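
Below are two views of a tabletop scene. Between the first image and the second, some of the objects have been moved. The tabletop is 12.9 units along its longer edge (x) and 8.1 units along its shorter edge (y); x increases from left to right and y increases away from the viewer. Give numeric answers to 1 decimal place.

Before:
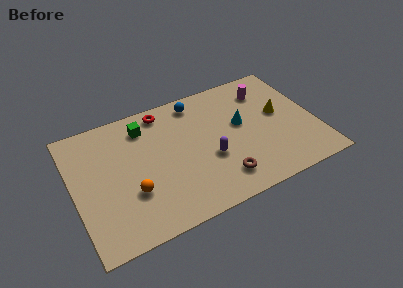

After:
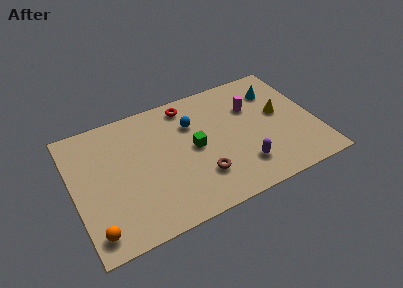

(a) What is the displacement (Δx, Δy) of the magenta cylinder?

(-0.9, -0.8)

The magenta cylinder started near (10.6, 6.3) and ended near (9.7, 5.5).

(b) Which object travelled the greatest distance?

the green cube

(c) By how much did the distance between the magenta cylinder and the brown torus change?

-1.0

Before: roughly 5.6 units apart; after: 4.6. That's 1.0 units closer together.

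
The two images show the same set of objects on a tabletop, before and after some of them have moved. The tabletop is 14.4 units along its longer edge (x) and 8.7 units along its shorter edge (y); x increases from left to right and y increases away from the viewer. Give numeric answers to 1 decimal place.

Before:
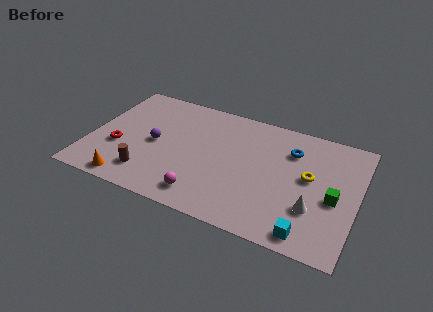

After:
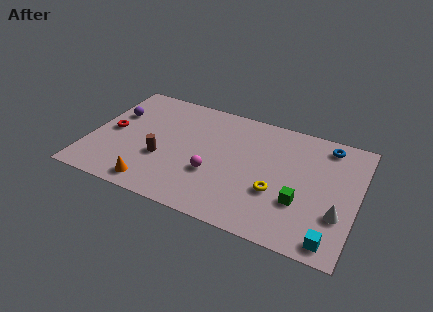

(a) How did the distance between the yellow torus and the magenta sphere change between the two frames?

-2.9

They were about 6.3 units apart before and 3.4 after — 2.9 units closer together.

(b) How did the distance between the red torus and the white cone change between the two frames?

+1.9

The distance was about 10.6 in the first image and 12.5 in the second, so they moved 1.9 units further apart.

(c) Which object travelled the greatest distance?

the purple sphere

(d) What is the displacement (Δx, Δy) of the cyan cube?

(1.2, 0.0)

The cyan cube started near (12.1, 1.0) and ended near (13.3, 1.0).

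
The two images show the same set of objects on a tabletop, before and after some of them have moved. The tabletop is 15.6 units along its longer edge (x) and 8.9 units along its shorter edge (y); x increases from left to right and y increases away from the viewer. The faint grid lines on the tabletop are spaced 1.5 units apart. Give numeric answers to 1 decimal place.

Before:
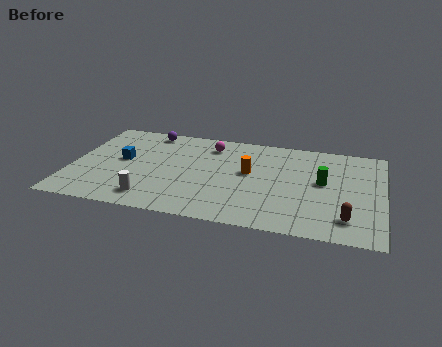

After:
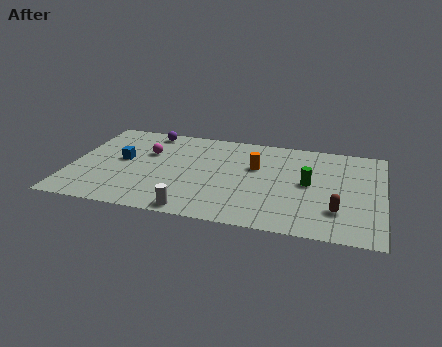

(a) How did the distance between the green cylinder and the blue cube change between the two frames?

-0.7

They were about 10.1 units apart before and 9.4 after — 0.7 units closer together.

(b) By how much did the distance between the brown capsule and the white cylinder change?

-2.5

The distance was about 9.7 in the first image and 7.2 in the second, so they moved 2.5 units closer together.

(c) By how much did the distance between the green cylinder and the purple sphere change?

-0.6

They were about 9.5 units apart before and 8.9 after — 0.6 units closer together.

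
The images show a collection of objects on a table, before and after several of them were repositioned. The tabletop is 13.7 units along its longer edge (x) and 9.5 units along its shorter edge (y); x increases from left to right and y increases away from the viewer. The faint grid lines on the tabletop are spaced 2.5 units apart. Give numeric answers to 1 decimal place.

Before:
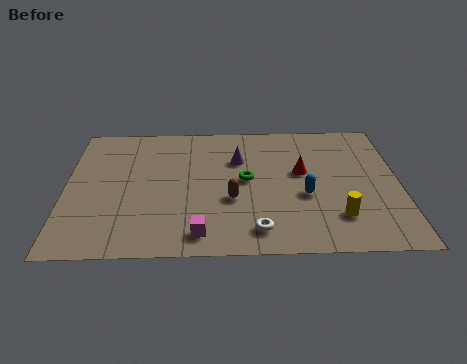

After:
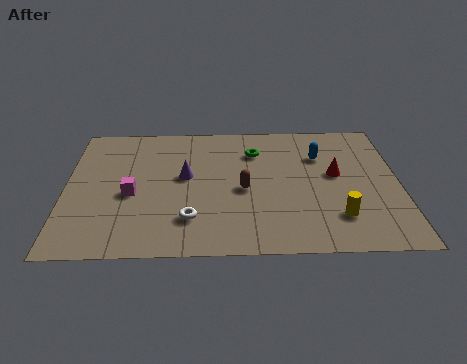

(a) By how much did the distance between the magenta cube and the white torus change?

+0.7

They were about 2.3 units apart before and 3.0 after — 0.7 units further apart.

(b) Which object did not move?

the yellow cylinder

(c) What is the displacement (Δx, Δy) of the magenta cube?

(-2.8, 2.8)

The magenta cube started near (5.5, 1.3) and ended near (2.7, 4.1).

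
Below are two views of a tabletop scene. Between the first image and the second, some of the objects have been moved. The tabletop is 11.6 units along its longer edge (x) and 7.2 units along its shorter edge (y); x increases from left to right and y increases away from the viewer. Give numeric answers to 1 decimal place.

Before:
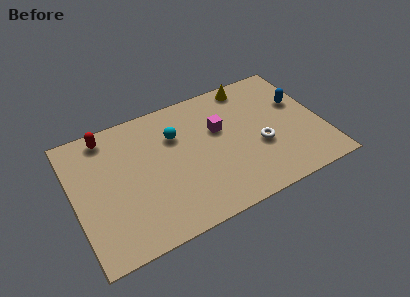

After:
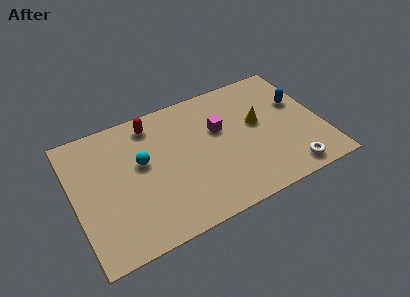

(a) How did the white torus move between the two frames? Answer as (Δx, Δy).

(1.1, -1.9)

The white torus was at about (8.6, 2.8) and moved to about (9.7, 0.9).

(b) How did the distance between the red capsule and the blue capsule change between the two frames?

-2.1

The distance was about 9.1 in the first image and 7.0 in the second, so they moved 2.1 units closer together.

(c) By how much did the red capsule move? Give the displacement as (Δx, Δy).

(2.1, -0.2)

From the two frames, the red capsule sits at roughly (1.8, 6.3) before and (3.9, 6.1) after.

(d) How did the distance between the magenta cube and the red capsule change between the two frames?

-2.0

Before: roughly 5.4 units apart; after: 3.4. That's 2.0 units closer together.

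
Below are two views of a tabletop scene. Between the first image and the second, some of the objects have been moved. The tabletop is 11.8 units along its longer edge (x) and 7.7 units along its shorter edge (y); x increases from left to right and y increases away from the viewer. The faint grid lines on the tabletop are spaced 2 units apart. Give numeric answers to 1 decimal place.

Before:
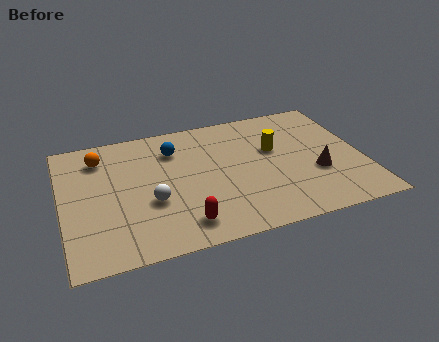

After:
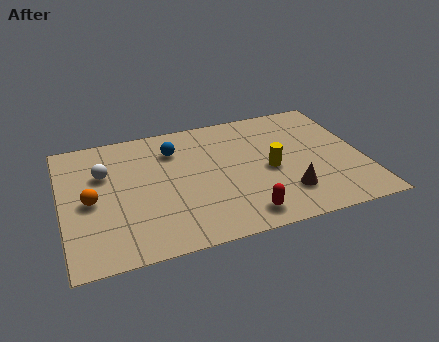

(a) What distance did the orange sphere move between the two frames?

2.5

From (1.6, 6.1) to (1.1, 3.6), the orange sphere covered √(0.5² + 2.5²) ≈ 2.5 units.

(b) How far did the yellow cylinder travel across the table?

1.2

The yellow cylinder was near (8.4, 4.7) before and (8.1, 3.5) after, so it travelled √(0.3² + 1.2²) ≈ 1.2 units.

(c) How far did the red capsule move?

2.3

The red capsule moved from about (4.5, 1.3) to (6.8, 1.1), a distance of √(2.3² + 0.2²) ≈ 2.3.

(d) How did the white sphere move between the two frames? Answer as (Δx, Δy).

(-1.7, 2.2)

From the two frames, the white sphere sits at roughly (3.4, 2.9) before and (1.7, 5.1) after.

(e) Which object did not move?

the blue sphere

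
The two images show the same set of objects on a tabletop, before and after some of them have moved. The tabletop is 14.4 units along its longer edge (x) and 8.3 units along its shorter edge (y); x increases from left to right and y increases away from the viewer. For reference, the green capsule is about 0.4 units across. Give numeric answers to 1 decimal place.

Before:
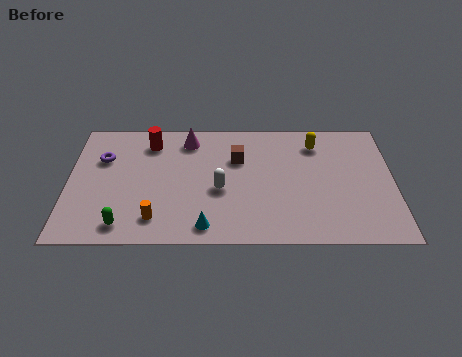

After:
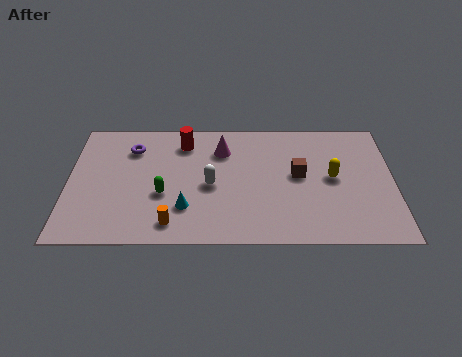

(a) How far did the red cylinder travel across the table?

1.5

The red cylinder was near (3.6, 6.7) before and (5.1, 6.7) after, so it travelled √(1.5² + 0.0²) ≈ 1.5 units.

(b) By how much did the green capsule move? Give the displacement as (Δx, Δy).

(1.7, 2.0)

The green capsule started near (2.5, 1.2) and ended near (4.2, 3.2).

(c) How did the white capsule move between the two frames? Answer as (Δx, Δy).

(-0.4, 0.3)

From the two frames, the white capsule sits at roughly (6.7, 3.5) before and (6.3, 3.8) after.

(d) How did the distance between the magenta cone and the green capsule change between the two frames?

-2.4

Before: roughly 6.4 units apart; after: 4.0. That's 2.4 units closer together.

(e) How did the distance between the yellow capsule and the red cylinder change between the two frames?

-0.4

They were about 7.4 units apart before and 7.0 after — 0.4 units closer together.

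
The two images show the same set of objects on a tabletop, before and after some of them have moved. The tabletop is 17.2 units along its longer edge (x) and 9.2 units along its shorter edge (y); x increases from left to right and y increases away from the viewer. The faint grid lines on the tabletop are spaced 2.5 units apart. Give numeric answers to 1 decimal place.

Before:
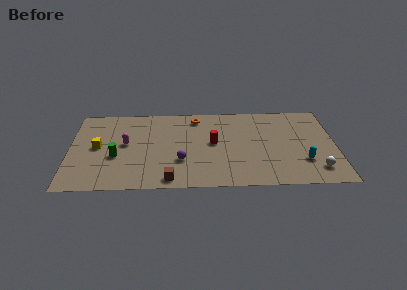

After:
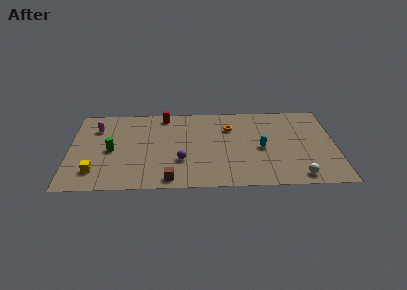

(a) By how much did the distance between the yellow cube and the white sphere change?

-1.4

The distance was about 14.4 in the first image and 13.0 in the second, so they moved 1.4 units closer together.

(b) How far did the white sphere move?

1.4

From (15.9, 1.8) to (14.7, 1.1), the white sphere covered √(1.2² + 0.7²) ≈ 1.4 units.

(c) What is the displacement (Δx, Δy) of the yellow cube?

(-0.1, -2.7)

The yellow cube was at about (1.8, 4.7) and moved to about (1.7, 2.0).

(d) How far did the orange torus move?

2.5

The orange torus was near (8.2, 7.8) before and (10.4, 6.6) after, so it travelled √(2.2² + 1.2²) ≈ 2.5 units.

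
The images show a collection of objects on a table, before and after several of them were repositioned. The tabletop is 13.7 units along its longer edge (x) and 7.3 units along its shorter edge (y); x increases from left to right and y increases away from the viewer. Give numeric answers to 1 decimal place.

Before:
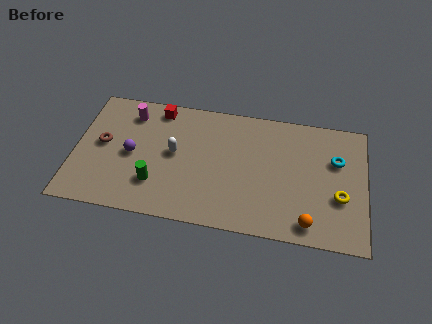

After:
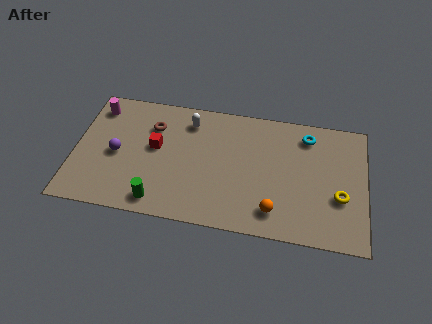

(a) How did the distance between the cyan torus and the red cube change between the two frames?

-1.3

Before: roughly 8.6 units apart; after: 7.3. That's 1.3 units closer together.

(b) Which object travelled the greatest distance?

the brown torus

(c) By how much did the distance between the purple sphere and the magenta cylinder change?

+0.4

Before: roughly 2.4 units apart; after: 2.8. That's 0.4 units further apart.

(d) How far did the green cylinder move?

1.0

The green cylinder was near (3.9, 2.0) before and (4.1, 1.0) after, so it travelled √(0.2² + 1.0²) ≈ 1.0 units.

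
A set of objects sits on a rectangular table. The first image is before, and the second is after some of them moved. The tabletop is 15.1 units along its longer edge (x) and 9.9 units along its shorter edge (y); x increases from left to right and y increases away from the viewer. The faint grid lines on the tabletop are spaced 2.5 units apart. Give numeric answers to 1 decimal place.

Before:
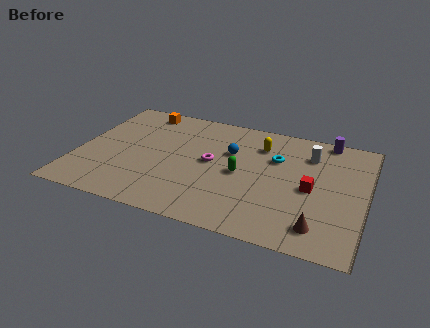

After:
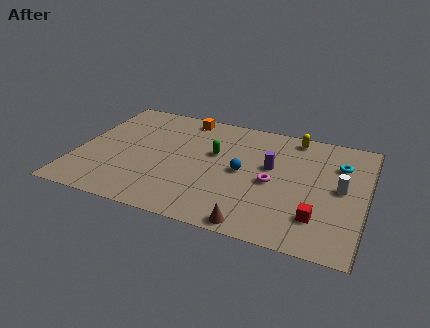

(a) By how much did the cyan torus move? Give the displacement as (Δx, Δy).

(3.3, 0.5)

The cyan torus started near (10.3, 6.6) and ended near (13.6, 7.1).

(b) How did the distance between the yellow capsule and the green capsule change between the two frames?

+2.0

Before: roughly 2.9 units apart; after: 4.9. That's 2.0 units further apart.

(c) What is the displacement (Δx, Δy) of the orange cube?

(2.3, 0.1)

The orange cube started near (2.9, 8.7) and ended near (5.2, 8.8).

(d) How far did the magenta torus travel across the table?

3.4

From (7.0, 5.2) to (10.3, 4.5), the magenta torus covered √(3.3² + 0.7²) ≈ 3.4 units.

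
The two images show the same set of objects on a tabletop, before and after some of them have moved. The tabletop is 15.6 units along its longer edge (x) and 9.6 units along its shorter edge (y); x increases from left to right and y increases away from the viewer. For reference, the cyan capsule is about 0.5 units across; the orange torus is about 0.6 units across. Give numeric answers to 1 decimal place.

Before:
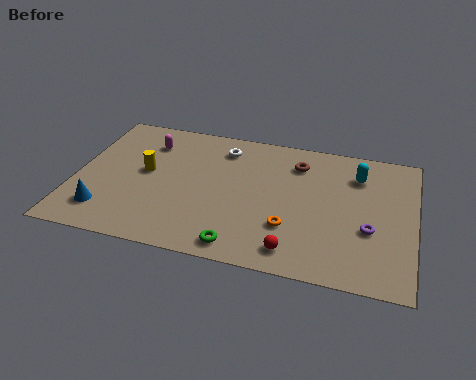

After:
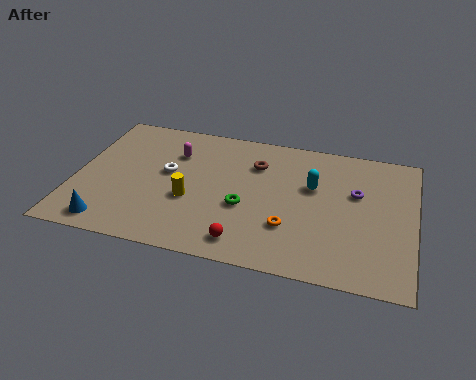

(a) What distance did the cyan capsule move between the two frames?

2.4

The cyan capsule moved from about (12.9, 7.3) to (10.9, 6.0), a distance of √(2.0² + 1.3²) ≈ 2.4.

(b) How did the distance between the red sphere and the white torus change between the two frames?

-1.8

The distance was about 7.4 in the first image and 5.6 in the second, so they moved 1.8 units closer together.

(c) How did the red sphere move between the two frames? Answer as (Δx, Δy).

(-2.2, 0.0)

From the two frames, the red sphere sits at roughly (10.3, 1.4) before and (8.1, 1.4) after.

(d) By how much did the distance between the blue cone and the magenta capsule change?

+0.6

Before: roughly 5.6 units apart; after: 6.2. That's 0.6 units further apart.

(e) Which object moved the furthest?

the white torus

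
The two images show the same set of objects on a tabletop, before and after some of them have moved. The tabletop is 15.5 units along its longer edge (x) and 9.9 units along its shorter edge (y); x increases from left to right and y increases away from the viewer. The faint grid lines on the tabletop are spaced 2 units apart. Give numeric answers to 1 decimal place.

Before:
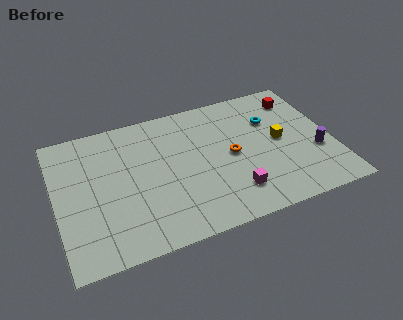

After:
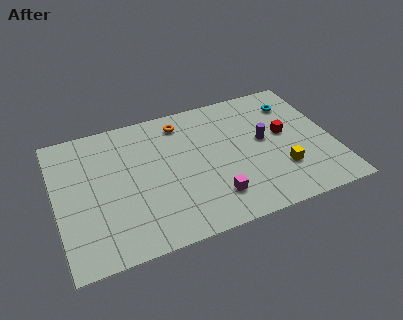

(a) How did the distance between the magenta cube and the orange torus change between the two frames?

+3.5

They were about 2.7 units apart before and 6.2 after — 3.5 units further apart.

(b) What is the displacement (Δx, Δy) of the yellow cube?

(-0.2, -2.2)

The yellow cube was at about (12.6, 5.1) and moved to about (12.4, 2.9).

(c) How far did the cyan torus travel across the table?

1.7

From (12.3, 6.8) to (13.7, 7.7), the cyan torus covered √(1.4² + 0.9²) ≈ 1.7 units.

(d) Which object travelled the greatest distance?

the orange torus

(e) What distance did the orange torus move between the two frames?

4.2

From (9.8, 4.9) to (7.3, 8.3), the orange torus covered √(2.5² + 3.4²) ≈ 4.2 units.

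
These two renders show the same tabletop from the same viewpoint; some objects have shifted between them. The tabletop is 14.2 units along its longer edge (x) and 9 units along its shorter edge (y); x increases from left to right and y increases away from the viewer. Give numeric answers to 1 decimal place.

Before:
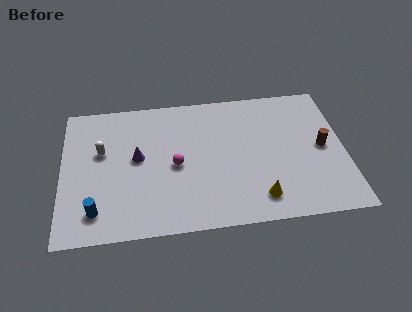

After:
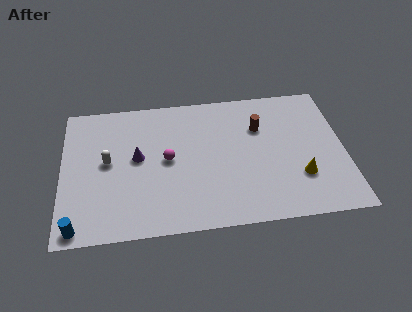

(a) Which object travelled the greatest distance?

the brown cylinder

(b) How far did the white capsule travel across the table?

0.8

The white capsule moved from about (2.0, 5.5) to (2.3, 4.8), a distance of √(0.3² + 0.7²) ≈ 0.8.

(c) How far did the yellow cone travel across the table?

2.4

The yellow cone moved from about (9.8, 1.6) to (11.9, 2.7), a distance of √(2.1² + 1.1²) ≈ 2.4.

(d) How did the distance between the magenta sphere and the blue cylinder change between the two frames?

+1.2

Before: roughly 4.7 units apart; after: 5.9. That's 1.2 units further apart.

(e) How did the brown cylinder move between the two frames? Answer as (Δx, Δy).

(-3.1, 1.7)

From the two frames, the brown cylinder sits at roughly (13.1, 4.5) before and (10.0, 6.2) after.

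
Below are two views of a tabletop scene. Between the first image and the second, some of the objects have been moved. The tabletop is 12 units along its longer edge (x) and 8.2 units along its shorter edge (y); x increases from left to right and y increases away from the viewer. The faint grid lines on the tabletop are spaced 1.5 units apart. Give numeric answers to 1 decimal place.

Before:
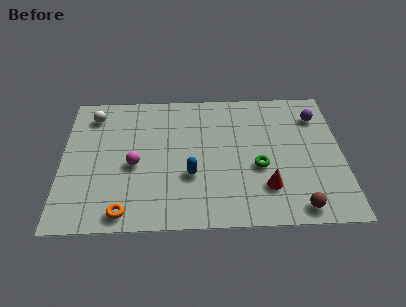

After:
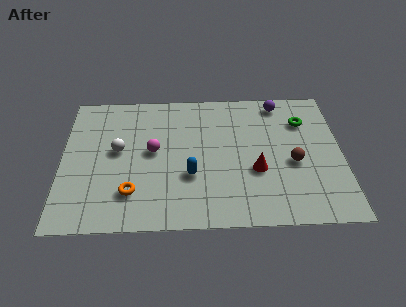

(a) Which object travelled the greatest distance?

the green torus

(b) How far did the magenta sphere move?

1.1

The magenta sphere was near (3.1, 3.6) before and (3.9, 4.4) after, so it travelled √(0.8² + 0.8²) ≈ 1.1 units.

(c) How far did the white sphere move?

2.5

From (1.3, 6.7) to (2.4, 4.5), the white sphere covered √(1.1² + 2.2²) ≈ 2.5 units.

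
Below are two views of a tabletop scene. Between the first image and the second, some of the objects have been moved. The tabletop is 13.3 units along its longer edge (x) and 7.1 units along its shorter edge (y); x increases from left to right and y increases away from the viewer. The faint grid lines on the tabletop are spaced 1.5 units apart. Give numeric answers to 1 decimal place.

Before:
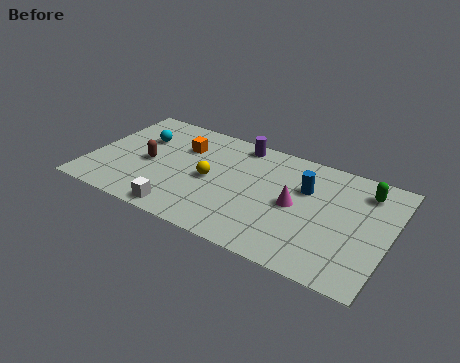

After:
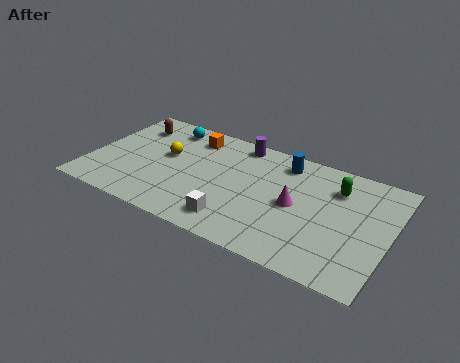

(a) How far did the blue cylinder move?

1.6

The blue cylinder was near (9.5, 4.7) before and (8.4, 5.9) after, so it travelled √(1.1² + 1.2²) ≈ 1.6 units.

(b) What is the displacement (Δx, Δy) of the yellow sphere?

(-2.1, 0.7)

From the two frames, the yellow sphere sits at roughly (5.4, 3.4) before and (3.3, 4.1) after.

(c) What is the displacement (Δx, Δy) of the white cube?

(2.3, 0.5)

The white cube started near (4.5, 0.8) and ended near (6.8, 1.3).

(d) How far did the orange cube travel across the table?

0.9

The orange cube moved from about (3.9, 5.0) to (4.2, 5.8), a distance of √(0.3² + 0.8²) ≈ 0.9.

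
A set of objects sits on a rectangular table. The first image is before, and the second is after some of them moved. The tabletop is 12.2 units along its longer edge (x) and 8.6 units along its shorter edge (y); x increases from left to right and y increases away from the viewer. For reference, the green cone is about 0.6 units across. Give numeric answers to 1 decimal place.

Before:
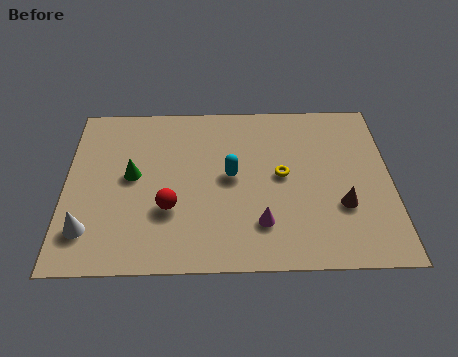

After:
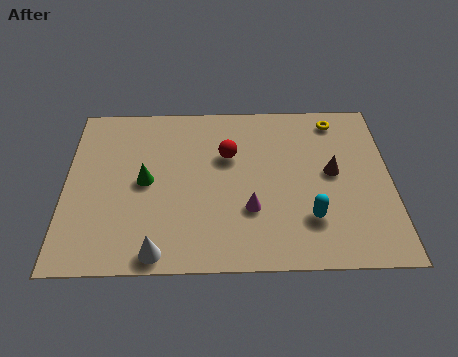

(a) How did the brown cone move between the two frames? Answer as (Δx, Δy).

(-0.3, 1.7)

The brown cone was at about (10.3, 2.9) and moved to about (10.0, 4.6).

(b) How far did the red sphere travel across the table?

3.5

The red sphere moved from about (3.9, 2.9) to (6.1, 5.6), a distance of √(2.2² + 2.7²) ≈ 3.5.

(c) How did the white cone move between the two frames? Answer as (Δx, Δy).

(2.6, -1.1)

The white cone was at about (0.9, 1.9) and moved to about (3.5, 0.8).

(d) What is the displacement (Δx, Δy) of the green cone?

(0.5, -0.3)

The green cone started near (2.5, 4.6) and ended near (3.0, 4.3).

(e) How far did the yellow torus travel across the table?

3.6

From (8.1, 4.5) to (10.2, 7.4), the yellow torus covered √(2.1² + 2.9²) ≈ 3.6 units.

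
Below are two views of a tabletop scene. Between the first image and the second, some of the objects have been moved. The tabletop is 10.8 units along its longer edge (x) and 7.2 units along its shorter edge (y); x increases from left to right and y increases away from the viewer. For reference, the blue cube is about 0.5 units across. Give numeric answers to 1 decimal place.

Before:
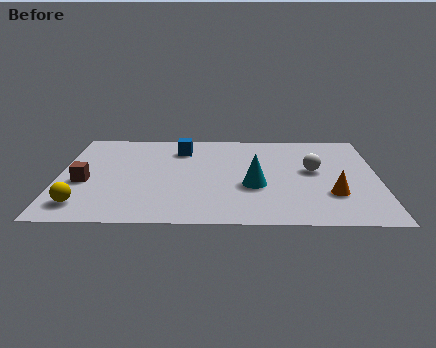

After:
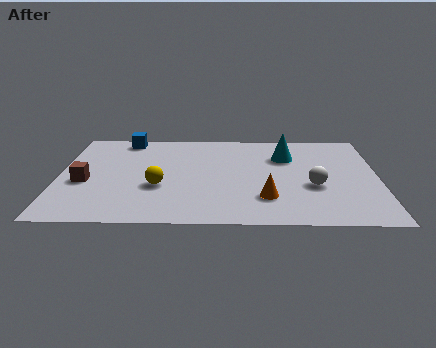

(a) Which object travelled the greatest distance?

the yellow sphere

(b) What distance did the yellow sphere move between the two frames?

2.9

From (0.9, 1.3) to (3.4, 2.7), the yellow sphere covered √(2.5² + 1.4²) ≈ 2.9 units.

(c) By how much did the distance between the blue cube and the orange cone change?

+0.5

Before: roughly 6.1 units apart; after: 6.6. That's 0.5 units further apart.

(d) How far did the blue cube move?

2.1

The blue cube was near (4.1, 5.6) before and (2.2, 6.4) after, so it travelled √(1.9² + 0.8²) ≈ 2.1 units.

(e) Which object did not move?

the brown cube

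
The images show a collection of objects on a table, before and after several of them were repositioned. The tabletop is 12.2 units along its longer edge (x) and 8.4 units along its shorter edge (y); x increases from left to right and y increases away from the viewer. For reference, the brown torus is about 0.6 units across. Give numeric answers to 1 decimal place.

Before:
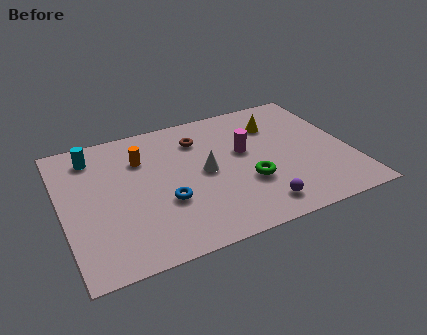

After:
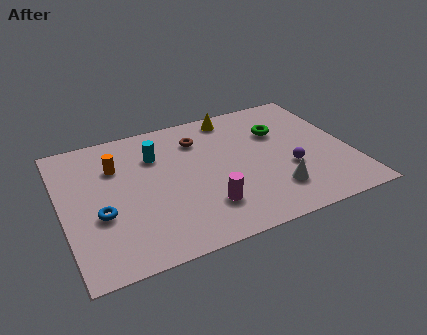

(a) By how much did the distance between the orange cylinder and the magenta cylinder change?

+0.7

The distance was about 4.4 in the first image and 5.1 in the second, so they moved 0.7 units further apart.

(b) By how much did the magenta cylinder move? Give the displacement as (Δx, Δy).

(-2.0, -2.8)

The magenta cylinder started near (7.8, 4.9) and ended near (5.8, 2.1).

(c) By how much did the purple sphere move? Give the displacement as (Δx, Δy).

(1.6, 1.8)

The purple sphere was at about (7.9, 1.3) and moved to about (9.5, 3.1).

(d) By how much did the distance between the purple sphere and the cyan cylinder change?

-2.4

They were about 8.5 units apart before and 6.1 after — 2.4 units closer together.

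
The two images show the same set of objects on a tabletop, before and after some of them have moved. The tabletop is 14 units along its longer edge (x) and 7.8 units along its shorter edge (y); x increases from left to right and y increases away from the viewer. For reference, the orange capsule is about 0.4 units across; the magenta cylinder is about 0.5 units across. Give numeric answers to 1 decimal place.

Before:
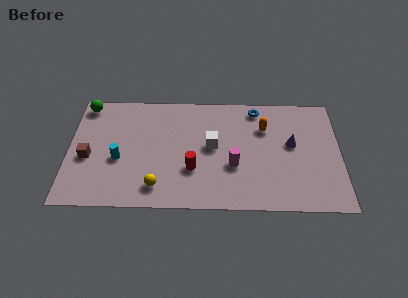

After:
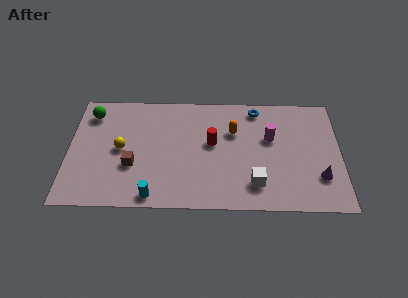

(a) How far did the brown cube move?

2.4

From (1.0, 3.3) to (3.3, 2.8), the brown cube covered √(2.3² + 0.5²) ≈ 2.4 units.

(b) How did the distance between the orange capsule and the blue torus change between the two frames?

+0.6

Before: roughly 1.4 units apart; after: 2.0. That's 0.6 units further apart.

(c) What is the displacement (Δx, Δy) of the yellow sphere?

(-1.9, 2.5)

From the two frames, the yellow sphere sits at roughly (4.6, 1.4) before and (2.7, 3.9) after.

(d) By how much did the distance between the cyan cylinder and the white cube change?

+0.4

The distance was about 4.9 in the first image and 5.3 in the second, so they moved 0.4 units further apart.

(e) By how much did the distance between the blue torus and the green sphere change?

-0.3

Before: roughly 8.9 units apart; after: 8.6. That's 0.3 units closer together.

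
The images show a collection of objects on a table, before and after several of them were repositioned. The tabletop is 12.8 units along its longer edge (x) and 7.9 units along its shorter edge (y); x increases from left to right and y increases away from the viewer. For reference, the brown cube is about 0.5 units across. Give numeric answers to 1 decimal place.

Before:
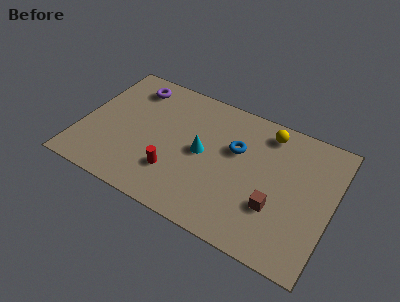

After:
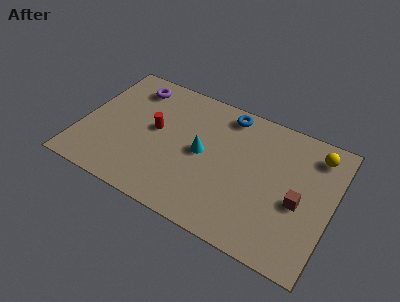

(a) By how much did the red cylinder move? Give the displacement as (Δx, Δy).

(-1.3, 2.1)

The red cylinder started near (5.0, 2.2) and ended near (3.7, 4.3).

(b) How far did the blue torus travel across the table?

2.0

The blue torus moved from about (7.8, 5.0) to (7.1, 6.9), a distance of √(0.7² + 1.9²) ≈ 2.0.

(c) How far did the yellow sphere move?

2.5

The yellow sphere moved from about (9.2, 6.7) to (11.7, 6.5), a distance of √(2.5² + 0.2²) ≈ 2.5.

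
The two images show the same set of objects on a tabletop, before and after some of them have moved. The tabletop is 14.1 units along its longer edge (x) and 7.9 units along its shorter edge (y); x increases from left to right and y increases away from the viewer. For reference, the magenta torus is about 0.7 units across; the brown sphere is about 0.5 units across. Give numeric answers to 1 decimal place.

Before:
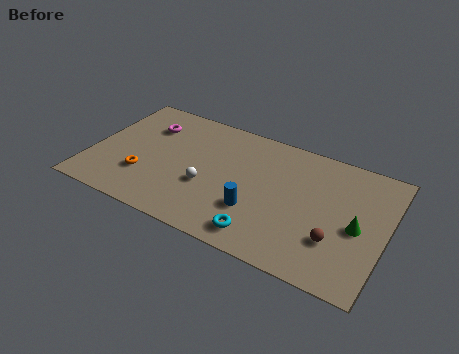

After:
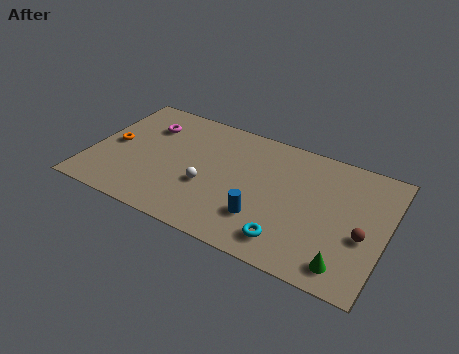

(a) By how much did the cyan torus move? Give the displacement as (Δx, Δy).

(1.2, 0.2)

The cyan torus started near (8.6, 1.2) and ended near (9.8, 1.4).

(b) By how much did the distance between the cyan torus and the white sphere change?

+1.0

Before: roughly 3.4 units apart; after: 4.4. That's 1.0 units further apart.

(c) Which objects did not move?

the magenta torus and the white sphere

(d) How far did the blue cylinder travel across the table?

0.5

The blue cylinder moved from about (8.1, 2.5) to (8.5, 2.2), a distance of √(0.4² + 0.3²) ≈ 0.5.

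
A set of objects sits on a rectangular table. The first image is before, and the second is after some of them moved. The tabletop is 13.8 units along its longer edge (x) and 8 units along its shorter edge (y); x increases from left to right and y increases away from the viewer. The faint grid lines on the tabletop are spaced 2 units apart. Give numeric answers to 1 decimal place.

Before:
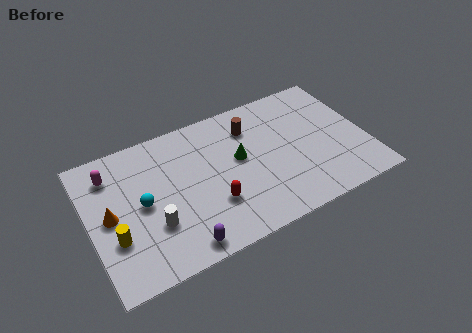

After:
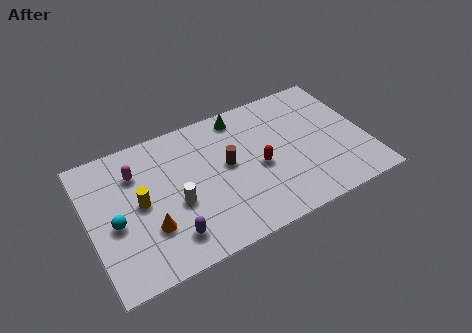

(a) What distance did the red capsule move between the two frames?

2.7

From (5.9, 2.5) to (8.4, 3.6), the red capsule covered √(2.5² + 1.1²) ≈ 2.7 units.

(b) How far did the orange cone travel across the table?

2.3

The orange cone moved from about (1.0, 4.0) to (2.8, 2.5), a distance of √(1.8² + 1.5²) ≈ 2.3.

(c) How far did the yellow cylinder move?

2.0

The yellow cylinder was near (1.1, 2.7) before and (2.5, 4.1) after, so it travelled √(1.4² + 1.4²) ≈ 2.0 units.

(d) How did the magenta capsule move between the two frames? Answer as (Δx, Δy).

(1.2, -0.4)

The magenta capsule started near (1.3, 6.3) and ended near (2.5, 5.9).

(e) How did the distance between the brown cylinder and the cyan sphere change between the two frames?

-0.3

They were about 6.1 units apart before and 5.8 after — 0.3 units closer together.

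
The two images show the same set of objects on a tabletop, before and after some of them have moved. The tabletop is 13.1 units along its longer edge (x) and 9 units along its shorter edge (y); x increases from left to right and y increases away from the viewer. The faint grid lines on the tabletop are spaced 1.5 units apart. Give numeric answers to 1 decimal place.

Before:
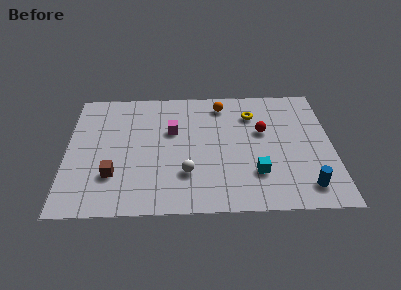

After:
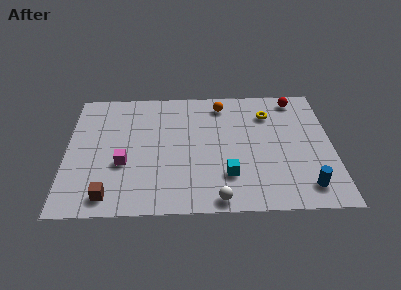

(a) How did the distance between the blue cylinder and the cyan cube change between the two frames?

+1.3

They were about 2.6 units apart before and 3.9 after — 1.3 units further apart.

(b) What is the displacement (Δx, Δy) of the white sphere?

(1.5, -1.8)

The white sphere was at about (5.9, 2.6) and moved to about (7.4, 0.8).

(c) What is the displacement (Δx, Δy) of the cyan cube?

(-1.4, -0.1)

From the two frames, the cyan cube sits at roughly (9.3, 2.5) before and (7.9, 2.4) after.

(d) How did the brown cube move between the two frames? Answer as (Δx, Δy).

(-0.2, -1.4)

From the two frames, the brown cube sits at roughly (2.3, 2.6) before and (2.1, 1.2) after.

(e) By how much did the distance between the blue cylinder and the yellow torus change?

-0.3

They were about 5.9 units apart before and 5.6 after — 0.3 units closer together.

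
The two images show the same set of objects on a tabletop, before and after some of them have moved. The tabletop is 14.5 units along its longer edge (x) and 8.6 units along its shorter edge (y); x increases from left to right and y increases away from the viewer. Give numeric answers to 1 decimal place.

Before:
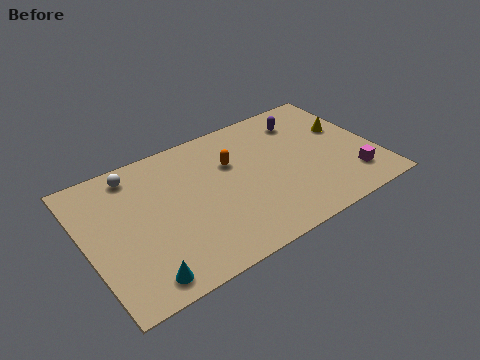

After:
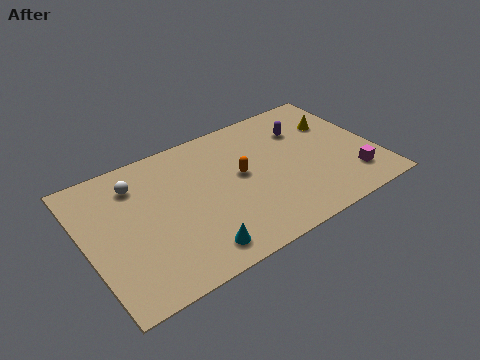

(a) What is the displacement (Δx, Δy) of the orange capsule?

(0.3, -1.0)

The orange capsule started near (7.5, 5.7) and ended near (7.8, 4.7).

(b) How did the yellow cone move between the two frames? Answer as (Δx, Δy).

(-0.4, 0.6)

The yellow cone started near (13.3, 5.3) and ended near (12.9, 5.9).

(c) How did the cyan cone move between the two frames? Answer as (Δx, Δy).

(2.7, 0.2)

The cyan cone was at about (2.2, 1.1) and moved to about (4.9, 1.3).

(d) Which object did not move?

the magenta cube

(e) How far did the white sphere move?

0.7

From (2.8, 7.4) to (2.8, 6.7), the white sphere covered √(0.0² + 0.7²) ≈ 0.7 units.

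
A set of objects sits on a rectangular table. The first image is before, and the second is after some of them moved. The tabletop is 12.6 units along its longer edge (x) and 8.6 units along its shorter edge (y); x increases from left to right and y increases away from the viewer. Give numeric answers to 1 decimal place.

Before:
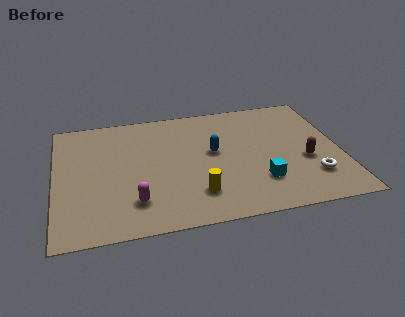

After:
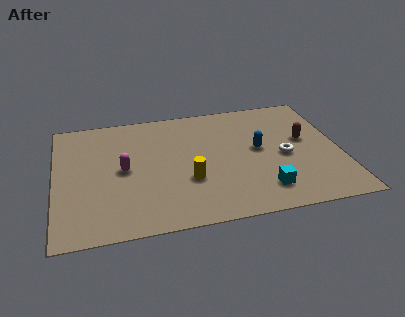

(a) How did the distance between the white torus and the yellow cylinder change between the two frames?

-0.7

Before: roughly 5.1 units apart; after: 4.4. That's 0.7 units closer together.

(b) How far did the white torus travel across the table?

2.0

From (11.2, 2.2) to (10.1, 3.9), the white torus covered √(1.1² + 1.7²) ≈ 2.0 units.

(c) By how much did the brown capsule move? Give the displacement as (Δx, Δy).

(0.1, 1.5)

The brown capsule was at about (11.0, 3.4) and moved to about (11.1, 4.9).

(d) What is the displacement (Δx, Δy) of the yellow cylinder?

(-0.3, 1.0)

From the two frames, the yellow cylinder sits at roughly (6.1, 2.0) before and (5.8, 3.0) after.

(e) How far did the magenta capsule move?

2.3

From (3.4, 2.0) to (3.0, 4.3), the magenta capsule covered √(0.4² + 2.3²) ≈ 2.3 units.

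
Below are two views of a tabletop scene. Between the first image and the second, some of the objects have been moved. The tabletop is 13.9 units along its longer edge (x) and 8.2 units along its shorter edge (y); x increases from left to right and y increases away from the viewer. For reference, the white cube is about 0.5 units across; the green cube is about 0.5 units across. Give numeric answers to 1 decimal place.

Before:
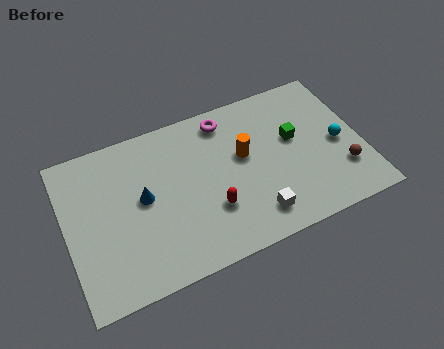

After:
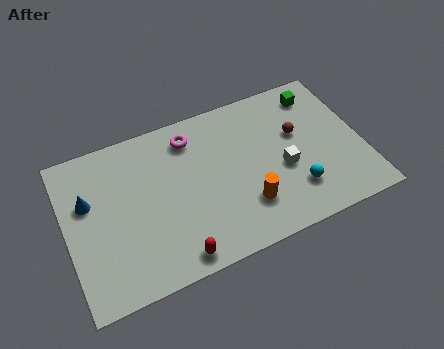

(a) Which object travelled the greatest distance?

the brown sphere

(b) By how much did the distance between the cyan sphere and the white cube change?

-3.5

The distance was about 4.9 in the first image and 1.4 in the second, so they moved 3.5 units closer together.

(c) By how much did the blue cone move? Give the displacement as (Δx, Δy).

(-2.5, 0.8)

From the two frames, the blue cone sits at roughly (3.6, 4.4) before and (1.1, 5.2) after.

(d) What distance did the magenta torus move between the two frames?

1.7

The magenta torus was near (7.8, 7.0) before and (6.1, 6.7) after, so it travelled √(1.7² + 0.3²) ≈ 1.7 units.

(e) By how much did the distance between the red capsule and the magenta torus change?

+1.4

They were about 4.6 units apart before and 6.0 after — 1.4 units further apart.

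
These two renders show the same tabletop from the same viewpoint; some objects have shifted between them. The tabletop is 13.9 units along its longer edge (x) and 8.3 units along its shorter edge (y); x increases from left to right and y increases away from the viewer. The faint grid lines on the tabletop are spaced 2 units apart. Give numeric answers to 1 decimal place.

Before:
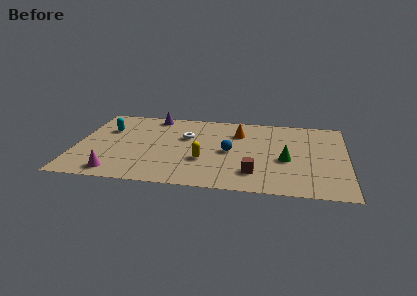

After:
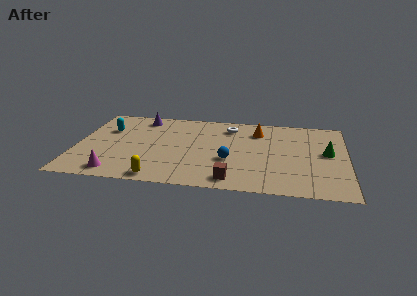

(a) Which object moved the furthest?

the yellow capsule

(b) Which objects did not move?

the cyan capsule and the magenta cone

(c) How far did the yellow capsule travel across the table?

3.0

From (6.6, 2.9) to (4.4, 0.8), the yellow capsule covered √(2.2² + 2.1²) ≈ 3.0 units.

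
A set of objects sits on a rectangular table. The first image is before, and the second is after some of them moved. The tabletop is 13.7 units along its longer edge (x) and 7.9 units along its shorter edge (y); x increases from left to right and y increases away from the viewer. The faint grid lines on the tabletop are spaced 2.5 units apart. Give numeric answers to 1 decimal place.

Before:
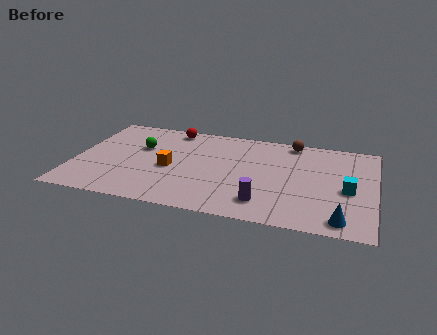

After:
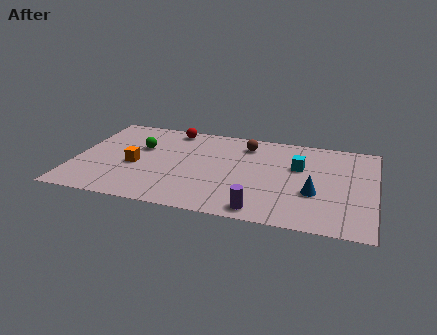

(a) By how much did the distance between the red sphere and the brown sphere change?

-2.0

Before: roughly 5.6 units apart; after: 3.6. That's 2.0 units closer together.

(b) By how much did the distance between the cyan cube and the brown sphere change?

-1.6

They were about 4.5 units apart before and 2.9 after — 1.6 units closer together.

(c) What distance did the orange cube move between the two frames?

1.6

The orange cube moved from about (4.4, 3.5) to (2.8, 3.4), a distance of √(1.6² + 0.1²) ≈ 1.6.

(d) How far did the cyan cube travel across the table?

2.7

The cyan cube moved from about (12.5, 3.5) to (10.2, 5.0), a distance of √(2.3² + 1.5²) ≈ 2.7.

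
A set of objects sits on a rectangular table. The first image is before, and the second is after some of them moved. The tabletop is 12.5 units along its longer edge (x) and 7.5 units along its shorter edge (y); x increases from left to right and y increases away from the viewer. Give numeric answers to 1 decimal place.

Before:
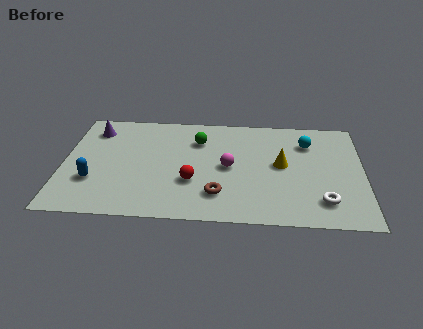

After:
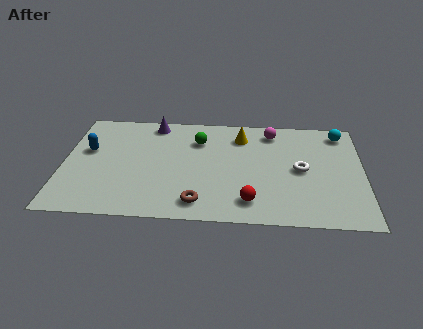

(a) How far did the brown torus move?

1.0

The brown torus was near (6.5, 1.8) before and (5.7, 1.2) after, so it travelled √(0.8² + 0.6²) ≈ 1.0 units.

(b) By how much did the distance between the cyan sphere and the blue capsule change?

+1.3

The distance was about 9.5 in the first image and 10.8 in the second, so they moved 1.3 units further apart.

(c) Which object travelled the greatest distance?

the magenta sphere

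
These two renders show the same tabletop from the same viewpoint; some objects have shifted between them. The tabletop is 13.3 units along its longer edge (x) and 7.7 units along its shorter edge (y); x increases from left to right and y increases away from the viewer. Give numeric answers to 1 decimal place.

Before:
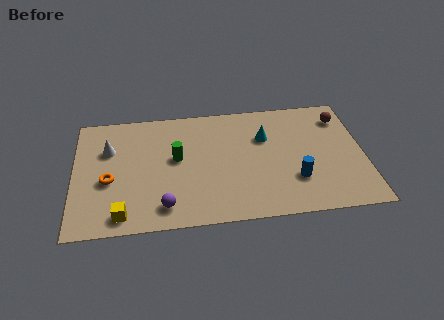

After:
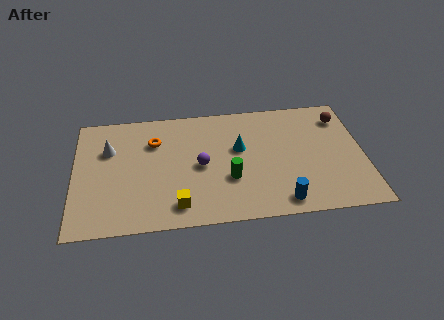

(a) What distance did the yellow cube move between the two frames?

2.5

The yellow cube moved from about (2.2, 1.0) to (4.7, 1.3), a distance of √(2.5² + 0.3²) ≈ 2.5.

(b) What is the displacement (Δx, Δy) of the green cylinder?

(2.4, -1.6)

The green cylinder started near (4.7, 4.3) and ended near (7.1, 2.7).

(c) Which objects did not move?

the brown sphere and the white cone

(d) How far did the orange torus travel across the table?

3.1

The orange torus moved from about (1.6, 3.2) to (3.7, 5.5), a distance of √(2.1² + 2.3²) ≈ 3.1.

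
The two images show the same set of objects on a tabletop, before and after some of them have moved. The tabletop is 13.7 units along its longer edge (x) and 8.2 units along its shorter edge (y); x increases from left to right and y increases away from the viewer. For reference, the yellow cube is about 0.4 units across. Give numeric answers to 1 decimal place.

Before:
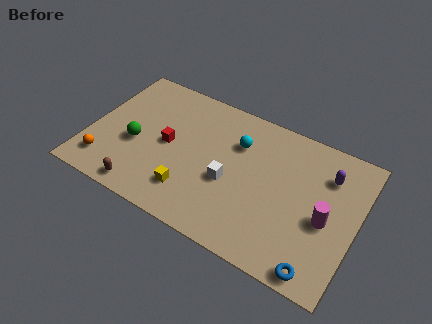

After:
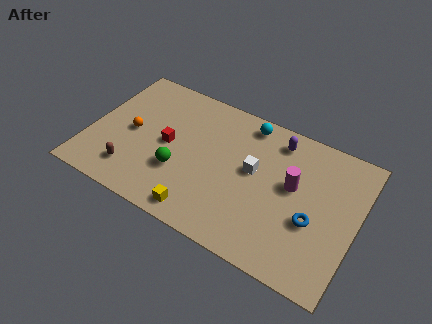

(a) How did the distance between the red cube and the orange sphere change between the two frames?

-1.9

They were about 3.8 units apart before and 1.9 after — 1.9 units closer together.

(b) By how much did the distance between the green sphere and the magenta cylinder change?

-3.9

Before: roughly 9.8 units apart; after: 5.9. That's 3.9 units closer together.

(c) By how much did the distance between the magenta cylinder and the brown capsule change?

-0.9

The distance was about 9.4 in the first image and 8.5 in the second, so they moved 0.9 units closer together.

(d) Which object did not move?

the red cube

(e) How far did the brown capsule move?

1.1

From (3.2, 0.9) to (2.5, 1.7), the brown capsule covered √(0.7² + 0.8²) ≈ 1.1 units.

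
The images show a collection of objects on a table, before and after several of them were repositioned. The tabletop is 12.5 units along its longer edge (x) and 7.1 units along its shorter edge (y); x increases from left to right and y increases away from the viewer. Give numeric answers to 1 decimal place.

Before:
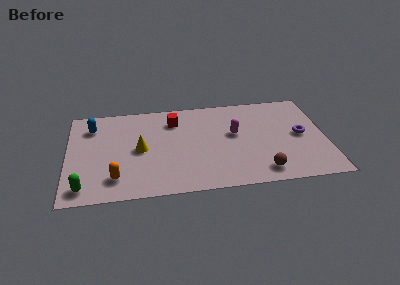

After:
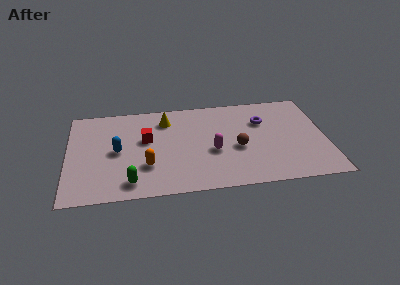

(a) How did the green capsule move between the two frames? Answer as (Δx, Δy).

(2.2, 0.1)

From the two frames, the green capsule sits at roughly (0.8, 1.0) before and (3.0, 1.1) after.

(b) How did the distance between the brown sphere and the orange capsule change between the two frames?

-2.5

The distance was about 7.0 in the first image and 4.5 in the second, so they moved 2.5 units closer together.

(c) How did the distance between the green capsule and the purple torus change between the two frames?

-3.3

They were about 10.8 units apart before and 7.5 after — 3.3 units closer together.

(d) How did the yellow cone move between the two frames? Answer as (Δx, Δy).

(1.3, 2.1)

The yellow cone was at about (3.5, 3.5) and moved to about (4.8, 5.6).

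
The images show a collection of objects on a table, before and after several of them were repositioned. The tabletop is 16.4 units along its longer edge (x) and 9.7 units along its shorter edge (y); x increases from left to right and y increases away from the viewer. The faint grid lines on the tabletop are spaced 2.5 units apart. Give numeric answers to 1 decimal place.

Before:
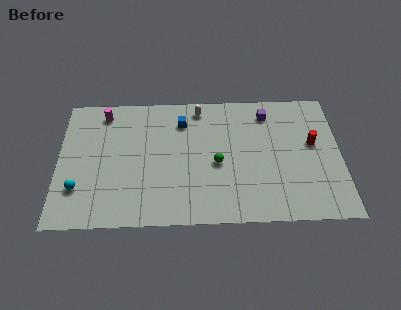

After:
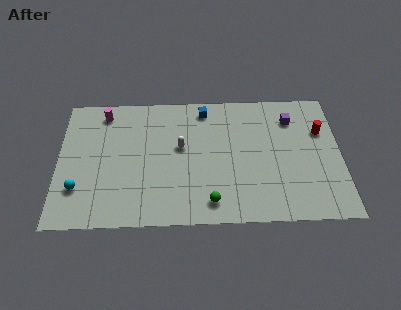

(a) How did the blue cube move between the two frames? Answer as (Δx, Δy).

(1.3, 0.9)

The blue cube was at about (7.2, 7.5) and moved to about (8.5, 8.4).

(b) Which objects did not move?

the cyan sphere and the magenta cylinder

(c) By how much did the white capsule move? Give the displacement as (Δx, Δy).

(-1.1, -2.9)

The white capsule started near (8.2, 8.5) and ended near (7.1, 5.6).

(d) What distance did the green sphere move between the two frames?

2.8

From (9.2, 4.3) to (8.8, 1.5), the green sphere covered √(0.4² + 2.8²) ≈ 2.8 units.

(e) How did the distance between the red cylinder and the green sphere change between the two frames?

+2.5

They were about 5.7 units apart before and 8.2 after — 2.5 units further apart.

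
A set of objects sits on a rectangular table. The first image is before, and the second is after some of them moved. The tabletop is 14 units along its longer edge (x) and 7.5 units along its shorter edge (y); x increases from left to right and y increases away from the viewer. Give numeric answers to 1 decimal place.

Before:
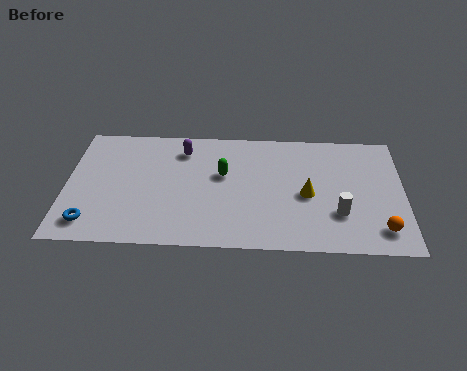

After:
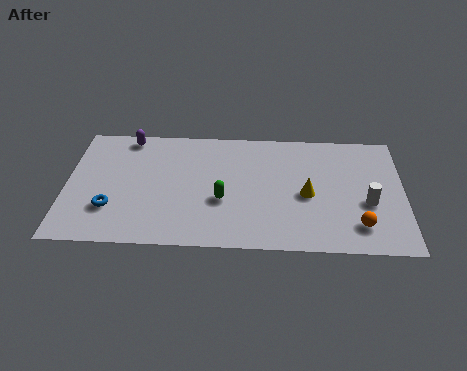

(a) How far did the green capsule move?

1.6

The green capsule was near (6.5, 4.5) before and (6.5, 2.9) after, so it travelled √(0.0² + 1.6²) ≈ 1.6 units.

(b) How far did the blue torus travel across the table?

1.2

From (1.1, 1.3) to (1.9, 2.2), the blue torus covered √(0.8² + 0.9²) ≈ 1.2 units.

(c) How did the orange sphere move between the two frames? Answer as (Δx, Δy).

(-0.9, 0.2)

The orange sphere started near (13.0, 1.4) and ended near (12.1, 1.6).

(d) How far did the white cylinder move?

1.4

From (11.3, 2.3) to (12.5, 3.0), the white cylinder covered √(1.2² + 0.7²) ≈ 1.4 units.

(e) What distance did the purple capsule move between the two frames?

2.4

The purple capsule was near (4.8, 6.0) before and (2.5, 6.7) after, so it travelled √(2.3² + 0.7²) ≈ 2.4 units.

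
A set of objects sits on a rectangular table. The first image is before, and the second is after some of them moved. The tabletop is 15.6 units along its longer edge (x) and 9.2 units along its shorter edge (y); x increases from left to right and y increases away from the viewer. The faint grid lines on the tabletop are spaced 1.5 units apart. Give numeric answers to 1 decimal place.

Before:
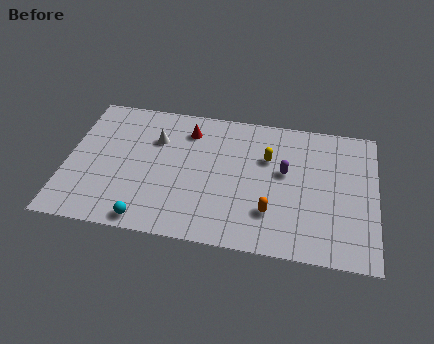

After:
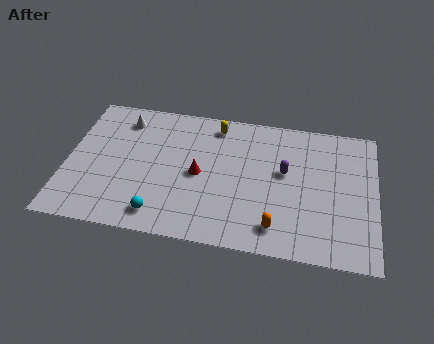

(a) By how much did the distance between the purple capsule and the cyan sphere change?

-0.8

Before: roughly 8.0 units apart; after: 7.2. That's 0.8 units closer together.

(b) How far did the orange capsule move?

0.9

The orange capsule was near (10.4, 2.5) before and (10.7, 1.6) after, so it travelled √(0.3² + 0.9²) ≈ 0.9 units.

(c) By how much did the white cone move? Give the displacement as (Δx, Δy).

(-1.7, 1.1)

The white cone started near (4.4, 6.4) and ended near (2.7, 7.5).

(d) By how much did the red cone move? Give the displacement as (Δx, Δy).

(0.7, -2.9)

From the two frames, the red cone sits at roughly (6.0, 7.3) before and (6.7, 4.4) after.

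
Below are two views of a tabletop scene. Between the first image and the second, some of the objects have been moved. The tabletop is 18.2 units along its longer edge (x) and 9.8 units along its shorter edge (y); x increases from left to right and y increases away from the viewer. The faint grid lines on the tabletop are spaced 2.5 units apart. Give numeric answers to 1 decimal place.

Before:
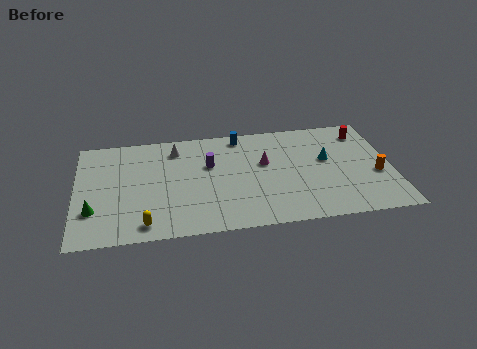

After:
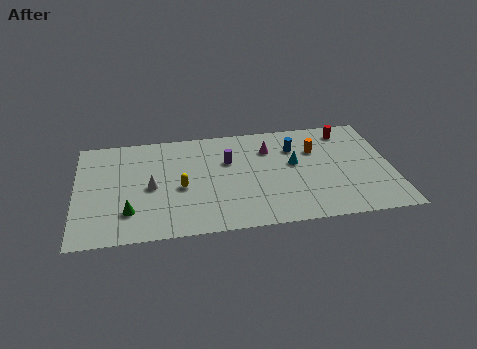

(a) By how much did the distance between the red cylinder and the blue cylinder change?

-3.9

The distance was about 7.2 in the first image and 3.3 in the second, so they moved 3.9 units closer together.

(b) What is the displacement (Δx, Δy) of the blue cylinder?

(3.1, -1.6)

The blue cylinder was at about (9.6, 8.7) and moved to about (12.7, 7.1).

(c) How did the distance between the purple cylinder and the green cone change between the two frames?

-0.5

They were about 7.5 units apart before and 7.0 after — 0.5 units closer together.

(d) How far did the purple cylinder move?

1.1

The purple cylinder was near (7.7, 6.2) before and (8.8, 6.4) after, so it travelled √(1.1² + 0.2²) ≈ 1.1 units.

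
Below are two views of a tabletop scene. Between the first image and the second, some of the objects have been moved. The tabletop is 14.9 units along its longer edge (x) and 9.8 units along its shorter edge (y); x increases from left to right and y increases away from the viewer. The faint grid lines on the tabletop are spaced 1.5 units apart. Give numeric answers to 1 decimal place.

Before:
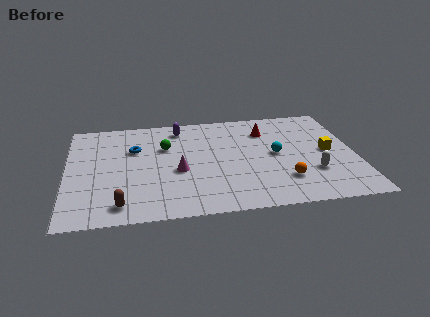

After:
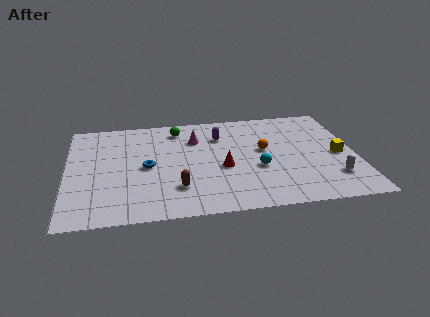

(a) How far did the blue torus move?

1.9

From (3.5, 6.5) to (4.1, 4.7), the blue torus covered √(0.6² + 1.8²) ≈ 1.9 units.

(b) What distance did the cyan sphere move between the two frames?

1.6

From (10.8, 5.0) to (9.8, 3.8), the cyan sphere covered √(1.0² + 1.2²) ≈ 1.6 units.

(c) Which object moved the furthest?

the red cone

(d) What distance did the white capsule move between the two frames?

1.2

The white capsule was near (12.6, 3.0) before and (13.6, 2.4) after, so it travelled √(1.0² + 0.6²) ≈ 1.2 units.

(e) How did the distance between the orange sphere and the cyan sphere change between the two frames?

-0.8

Before: roughly 2.5 units apart; after: 1.7. That's 0.8 units closer together.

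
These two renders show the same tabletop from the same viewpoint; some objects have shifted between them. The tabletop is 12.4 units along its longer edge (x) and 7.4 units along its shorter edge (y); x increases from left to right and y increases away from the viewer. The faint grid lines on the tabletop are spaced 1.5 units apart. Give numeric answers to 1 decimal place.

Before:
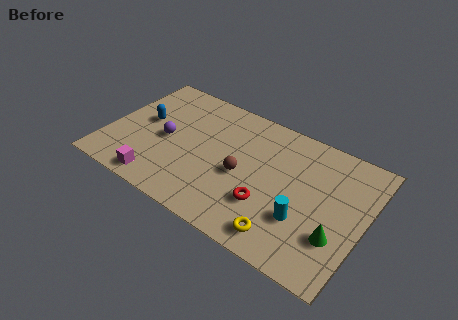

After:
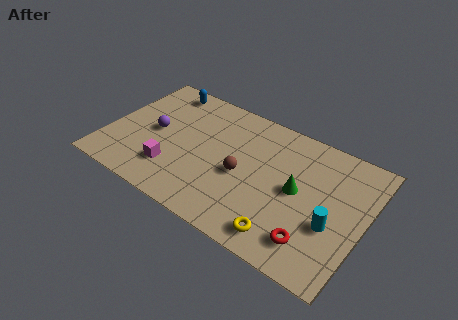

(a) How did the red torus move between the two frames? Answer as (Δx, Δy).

(2.3, -0.8)

The red torus was at about (8.0, 2.3) and moved to about (10.3, 1.5).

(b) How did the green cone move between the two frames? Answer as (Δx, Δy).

(-2.1, 1.5)

From the two frames, the green cone sits at roughly (11.3, 2.3) before and (9.2, 3.8) after.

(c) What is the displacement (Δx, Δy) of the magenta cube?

(0.5, 1.0)

The magenta cube started near (2.9, 0.9) and ended near (3.4, 1.9).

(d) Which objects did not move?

the yellow torus and the brown sphere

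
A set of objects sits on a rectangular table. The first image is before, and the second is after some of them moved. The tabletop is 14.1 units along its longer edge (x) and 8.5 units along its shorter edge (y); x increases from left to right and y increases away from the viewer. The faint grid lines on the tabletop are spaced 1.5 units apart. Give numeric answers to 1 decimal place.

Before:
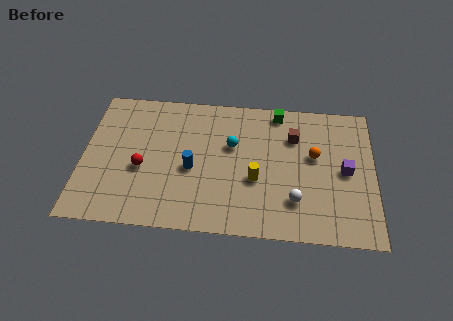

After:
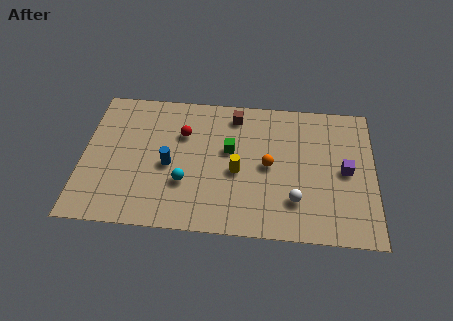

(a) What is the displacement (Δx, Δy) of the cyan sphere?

(-2.2, -2.5)

The cyan sphere started near (7.2, 5.3) and ended near (5.0, 2.8).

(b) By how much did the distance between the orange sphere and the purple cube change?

+2.0

They were about 1.7 units apart before and 3.7 after — 2.0 units further apart.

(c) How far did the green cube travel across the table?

3.5

The green cube moved from about (9.4, 7.6) to (7.1, 5.0), a distance of √(2.3² + 2.6²) ≈ 3.5.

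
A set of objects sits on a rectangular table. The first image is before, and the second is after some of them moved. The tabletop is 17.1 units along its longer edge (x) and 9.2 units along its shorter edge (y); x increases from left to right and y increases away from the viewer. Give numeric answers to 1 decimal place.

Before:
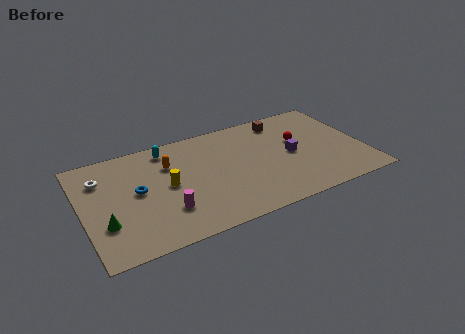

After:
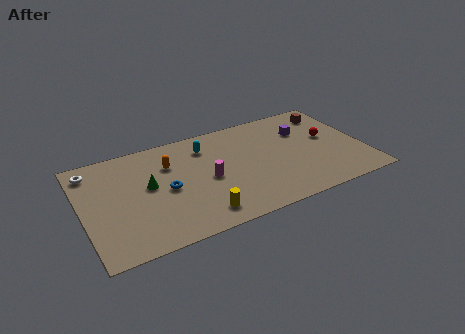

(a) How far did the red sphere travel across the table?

1.8

From (13.3, 5.6) to (15.1, 5.2), the red sphere covered √(1.8² + 0.4²) ≈ 1.8 units.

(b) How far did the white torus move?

1.0

From (1.3, 6.8) to (0.8, 7.7), the white torus covered √(0.5² + 0.9²) ≈ 1.0 units.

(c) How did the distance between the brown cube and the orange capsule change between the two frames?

+2.9

The distance was about 7.3 in the first image and 10.2 in the second, so they moved 2.9 units further apart.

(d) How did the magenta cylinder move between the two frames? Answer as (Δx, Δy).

(2.7, 1.7)

From the two frames, the magenta cylinder sits at roughly (4.8, 2.6) before and (7.5, 4.3) after.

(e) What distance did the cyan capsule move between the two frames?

2.4

From (5.4, 7.9) to (7.7, 7.2), the cyan capsule covered √(2.3² + 0.7²) ≈ 2.4 units.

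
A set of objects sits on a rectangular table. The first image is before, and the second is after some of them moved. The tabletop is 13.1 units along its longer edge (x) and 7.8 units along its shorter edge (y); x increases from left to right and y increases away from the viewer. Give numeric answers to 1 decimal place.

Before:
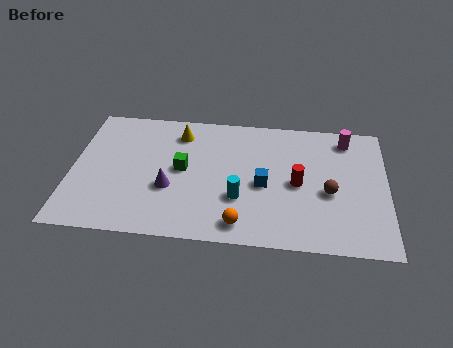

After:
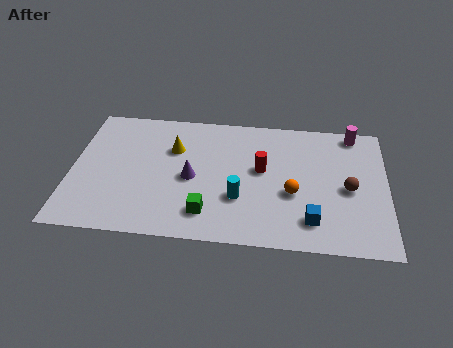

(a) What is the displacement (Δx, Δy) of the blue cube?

(2.0, -1.9)

The blue cube started near (8.0, 3.5) and ended near (10.0, 1.6).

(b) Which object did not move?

the cyan cylinder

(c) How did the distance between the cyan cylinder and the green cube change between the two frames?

-1.2

They were about 2.8 units apart before and 1.6 after — 1.2 units closer together.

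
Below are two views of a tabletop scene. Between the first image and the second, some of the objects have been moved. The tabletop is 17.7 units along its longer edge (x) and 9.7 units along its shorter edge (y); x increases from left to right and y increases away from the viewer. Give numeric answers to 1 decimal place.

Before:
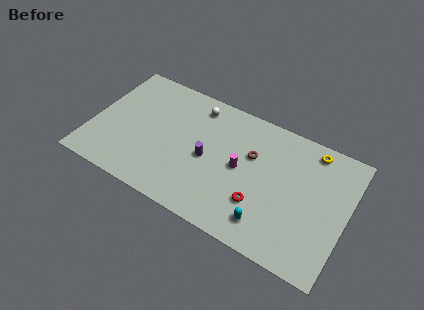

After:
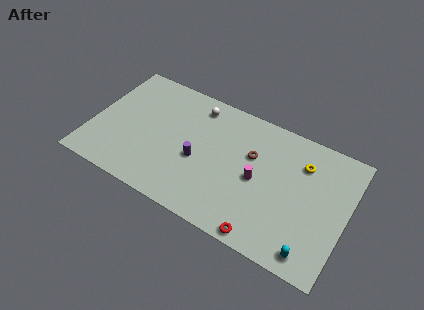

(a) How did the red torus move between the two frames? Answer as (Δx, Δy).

(0.6, -2.1)

The red torus started near (12.0, 2.9) and ended near (12.6, 0.8).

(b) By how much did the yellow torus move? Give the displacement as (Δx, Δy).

(-0.5, -1.3)

The yellow torus started near (14.9, 8.5) and ended near (14.4, 7.2).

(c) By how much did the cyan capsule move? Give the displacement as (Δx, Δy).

(3.1, -0.6)

The cyan capsule was at about (12.7, 1.8) and moved to about (15.8, 1.2).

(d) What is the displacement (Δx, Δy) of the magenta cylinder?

(1.2, -0.3)

The magenta cylinder started near (10.4, 4.9) and ended near (11.6, 4.6).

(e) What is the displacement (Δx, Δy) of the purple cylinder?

(-0.6, -0.4)

From the two frames, the purple cylinder sits at roughly (8.1, 4.5) before and (7.5, 4.1) after.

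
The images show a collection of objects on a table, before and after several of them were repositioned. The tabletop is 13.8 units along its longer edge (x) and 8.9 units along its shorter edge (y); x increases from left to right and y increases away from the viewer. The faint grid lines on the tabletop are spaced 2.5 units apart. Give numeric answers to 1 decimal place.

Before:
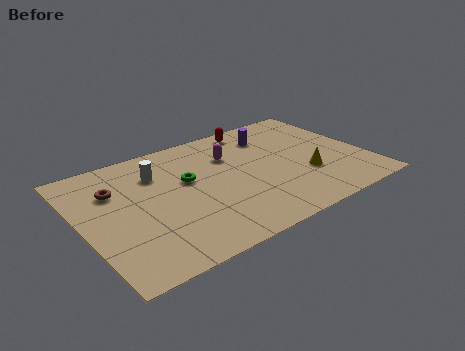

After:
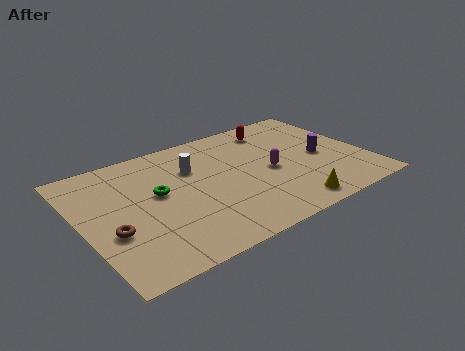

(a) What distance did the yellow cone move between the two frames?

2.3

The yellow cone moved from about (10.7, 3.0) to (9.4, 1.1), a distance of √(1.3² + 1.9²) ≈ 2.3.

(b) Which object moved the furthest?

the purple cylinder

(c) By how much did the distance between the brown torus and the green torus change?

-0.5

The distance was about 3.5 in the first image and 3.0 in the second, so they moved 0.5 units closer together.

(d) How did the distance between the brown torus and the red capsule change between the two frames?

+2.3

Before: roughly 7.4 units apart; after: 9.7. That's 2.3 units further apart.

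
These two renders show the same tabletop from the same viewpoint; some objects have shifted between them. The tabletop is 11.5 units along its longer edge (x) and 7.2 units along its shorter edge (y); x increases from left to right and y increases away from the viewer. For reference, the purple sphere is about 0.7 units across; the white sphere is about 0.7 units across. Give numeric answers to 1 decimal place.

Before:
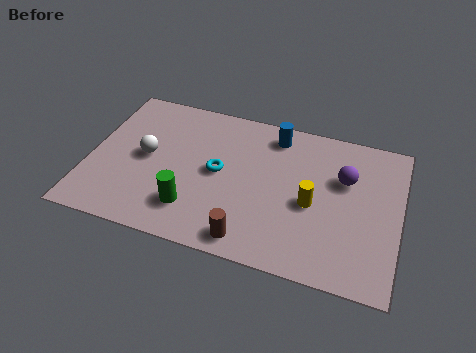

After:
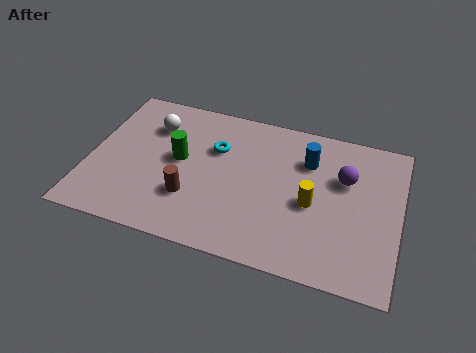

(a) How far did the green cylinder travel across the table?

2.3

From (4.0, 1.7) to (3.3, 3.9), the green cylinder covered √(0.7² + 2.2²) ≈ 2.3 units.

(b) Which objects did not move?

the yellow cylinder and the purple sphere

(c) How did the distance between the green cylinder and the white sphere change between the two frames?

-1.0

The distance was about 2.8 in the first image and 1.8 in the second, so they moved 1.0 units closer together.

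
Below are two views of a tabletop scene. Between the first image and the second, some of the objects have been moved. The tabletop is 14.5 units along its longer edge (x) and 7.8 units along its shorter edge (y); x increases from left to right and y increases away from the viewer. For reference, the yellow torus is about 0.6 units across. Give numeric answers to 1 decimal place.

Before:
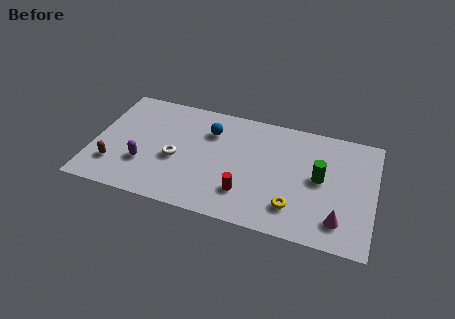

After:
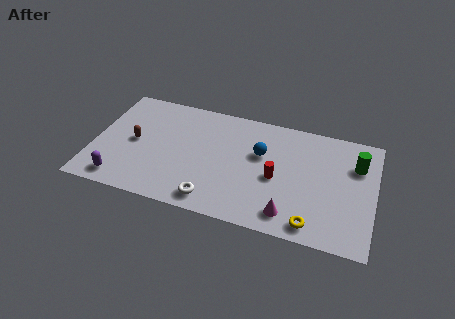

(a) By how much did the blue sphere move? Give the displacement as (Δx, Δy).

(2.7, -0.8)

From the two frames, the blue sphere sits at roughly (5.9, 5.7) before and (8.6, 4.9) after.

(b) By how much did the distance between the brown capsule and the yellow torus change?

+0.5

The distance was about 9.3 in the first image and 9.8 in the second, so they moved 0.5 units further apart.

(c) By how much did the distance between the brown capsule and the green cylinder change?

+0.8

They were about 10.7 units apart before and 11.5 after — 0.8 units further apart.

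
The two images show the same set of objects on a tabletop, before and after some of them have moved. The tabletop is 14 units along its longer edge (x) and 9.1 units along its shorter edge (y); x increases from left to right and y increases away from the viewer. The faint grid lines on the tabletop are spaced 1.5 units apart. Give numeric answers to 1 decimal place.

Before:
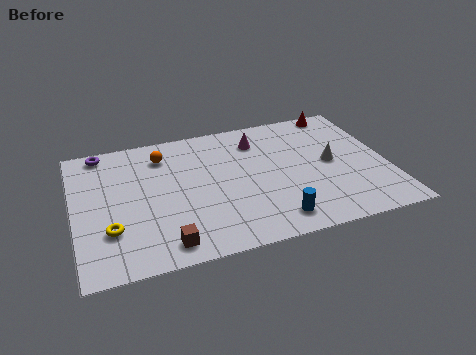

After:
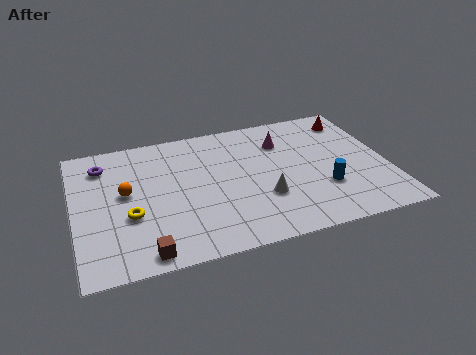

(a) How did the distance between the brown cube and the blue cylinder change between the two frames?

+3.5

Before: roughly 4.8 units apart; after: 8.3. That's 3.5 units further apart.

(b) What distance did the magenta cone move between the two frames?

1.2

The magenta cone moved from about (8.4, 7.1) to (9.5, 6.7), a distance of √(1.1² + 0.4²) ≈ 1.2.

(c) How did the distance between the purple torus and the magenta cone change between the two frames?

+1.0

Before: roughly 7.1 units apart; after: 8.1. That's 1.0 units further apart.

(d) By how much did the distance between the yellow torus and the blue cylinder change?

+1.4

The distance was about 7.2 in the first image and 8.6 in the second, so they moved 1.4 units further apart.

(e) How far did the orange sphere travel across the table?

2.8

The orange sphere was near (4.1, 7.2) before and (2.3, 5.0) after, so it travelled √(1.8² + 2.2²) ≈ 2.8 units.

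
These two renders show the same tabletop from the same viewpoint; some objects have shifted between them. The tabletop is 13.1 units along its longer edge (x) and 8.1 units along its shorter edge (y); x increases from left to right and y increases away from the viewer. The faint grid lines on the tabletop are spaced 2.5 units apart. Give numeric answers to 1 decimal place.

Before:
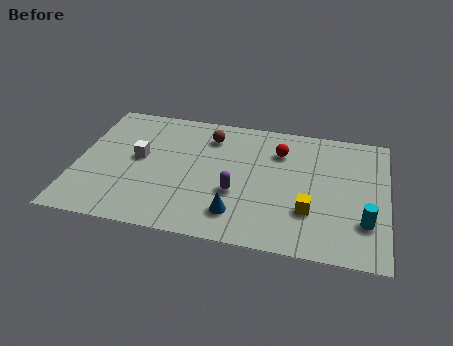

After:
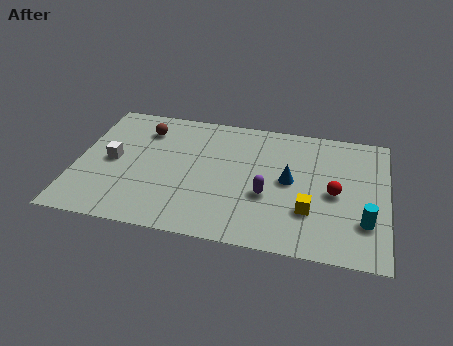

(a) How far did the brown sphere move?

2.8

The brown sphere moved from about (5.5, 6.4) to (2.7, 6.3), a distance of √(2.8² + 0.1²) ≈ 2.8.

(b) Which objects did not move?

the yellow cube and the cyan cylinder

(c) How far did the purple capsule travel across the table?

1.3

The purple capsule moved from about (6.8, 3.0) to (8.1, 3.1), a distance of √(1.3² + 0.1²) ≈ 1.3.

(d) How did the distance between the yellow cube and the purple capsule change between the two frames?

-1.2

They were about 3.1 units apart before and 1.9 after — 1.2 units closer together.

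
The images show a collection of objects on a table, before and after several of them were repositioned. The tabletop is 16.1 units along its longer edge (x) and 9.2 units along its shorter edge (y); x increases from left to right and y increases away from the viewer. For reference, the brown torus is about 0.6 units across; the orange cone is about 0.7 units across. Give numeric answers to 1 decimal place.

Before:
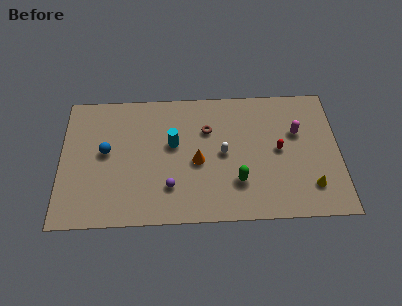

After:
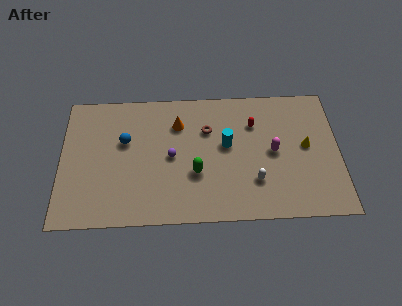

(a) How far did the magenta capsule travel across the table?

1.9

The magenta capsule moved from about (13.7, 5.9) to (12.3, 4.6), a distance of √(1.4² + 1.3²) ≈ 1.9.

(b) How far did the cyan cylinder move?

3.1

From (6.5, 5.4) to (9.6, 5.2), the cyan cylinder covered √(3.1² + 0.2²) ≈ 3.1 units.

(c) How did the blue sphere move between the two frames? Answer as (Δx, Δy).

(1.1, 0.7)

The blue sphere was at about (2.6, 5.0) and moved to about (3.7, 5.7).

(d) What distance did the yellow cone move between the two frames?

2.8

The yellow cone was near (14.4, 2.1) before and (14.2, 4.9) after, so it travelled √(0.2² + 2.8²) ≈ 2.8 units.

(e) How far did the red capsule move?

2.4

The red capsule was near (12.6, 4.7) before and (11.2, 6.6) after, so it travelled √(1.4² + 1.9²) ≈ 2.4 units.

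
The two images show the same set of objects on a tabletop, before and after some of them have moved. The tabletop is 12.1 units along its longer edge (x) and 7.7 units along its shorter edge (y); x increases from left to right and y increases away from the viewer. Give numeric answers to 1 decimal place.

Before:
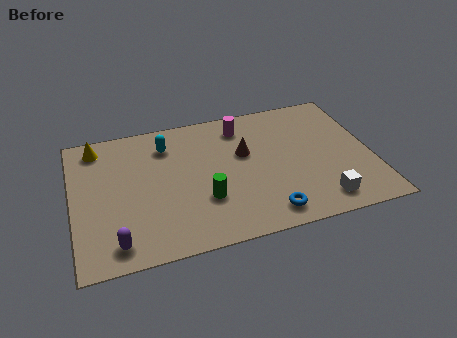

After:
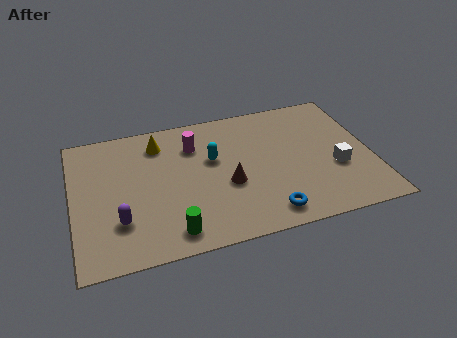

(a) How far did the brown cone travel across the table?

1.8

From (7.0, 4.7) to (6.2, 3.1), the brown cone covered √(0.8² + 1.6²) ≈ 1.8 units.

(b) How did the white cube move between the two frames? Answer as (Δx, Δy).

(0.8, 1.7)

The white cube started near (9.8, 1.2) and ended near (10.6, 2.9).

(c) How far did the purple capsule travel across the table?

1.1

The purple capsule moved from about (1.6, 1.1) to (1.8, 2.2), a distance of √(0.2² + 1.1²) ≈ 1.1.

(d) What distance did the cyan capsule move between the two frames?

2.2

The cyan capsule moved from about (3.9, 6.0) to (5.7, 4.7), a distance of √(1.8² + 1.3²) ≈ 2.2.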